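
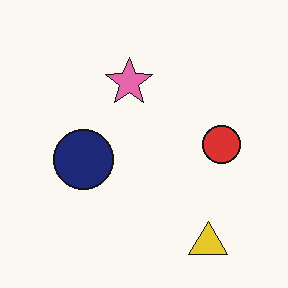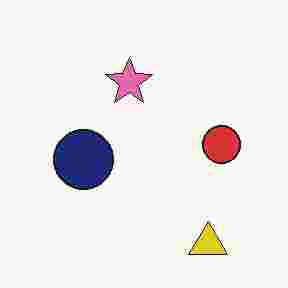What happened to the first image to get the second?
It was degraded with heavy JPEG compression.

Blocky 8×8 compression artifacts appear around shape edges and the flat background shows ringing — characteristic JPEG degradation.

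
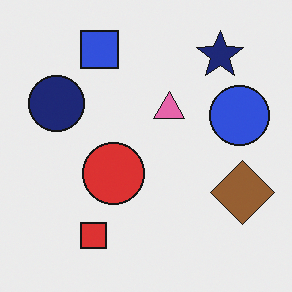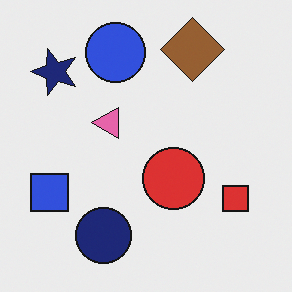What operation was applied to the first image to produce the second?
The second image is the first rotated 90° counter-clockwise.

The navy star sits in the top-right of the first image and the top-left of the second — consistent with a whole-image 90° counter-clockwise rotation.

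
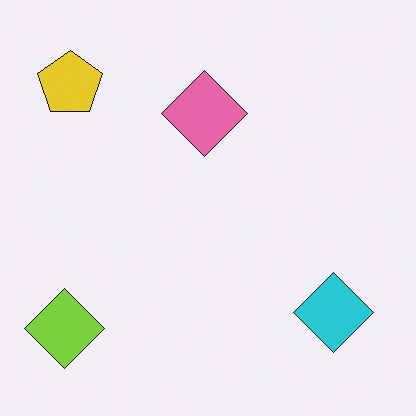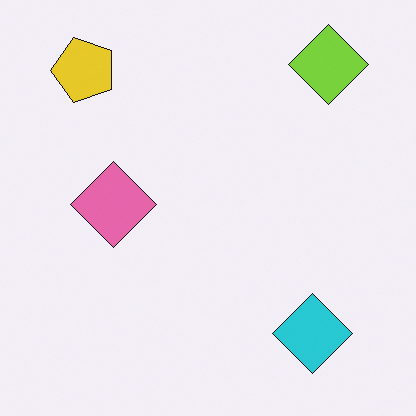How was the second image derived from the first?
The second image is the first transposed (reflected across the top-left ↔ bottom-right diagonal).

Shapes have swapped their row and column positions — what was in the top-right is now in the bottom-left — a diagonal reflection.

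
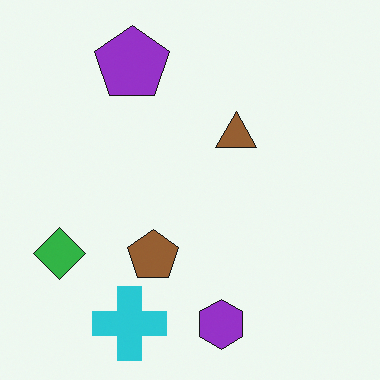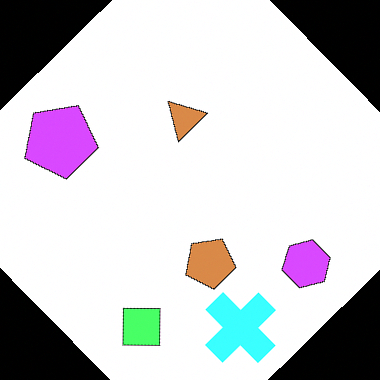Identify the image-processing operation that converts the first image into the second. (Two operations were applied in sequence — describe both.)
The transformation is: noticeably brightened, then rotated counter-clockwise by a large amount — several tens of degrees.

Every pixel — background and shapes alike — is uniformly brightened. Every shape is tilted by the same angle and the image corners show triangular fill wedges — a whole-image rotation by a non-right angle.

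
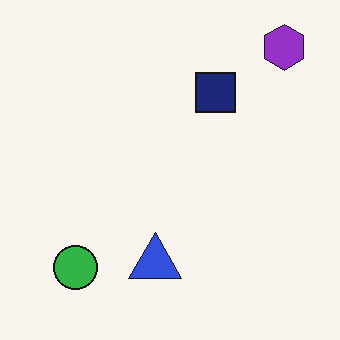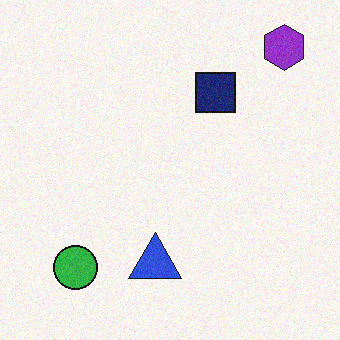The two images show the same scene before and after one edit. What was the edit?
The image was degraded with light additive noise.

Random speckle covers the whole image, including the flat background.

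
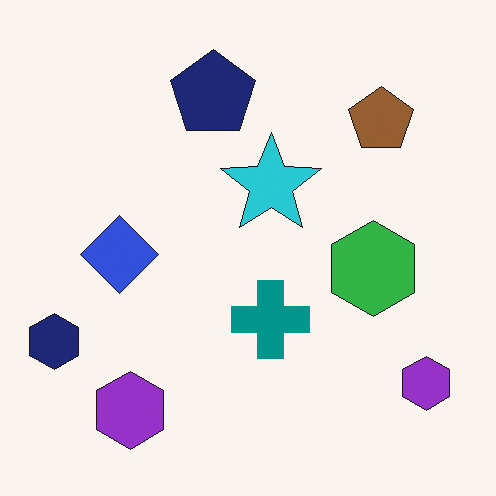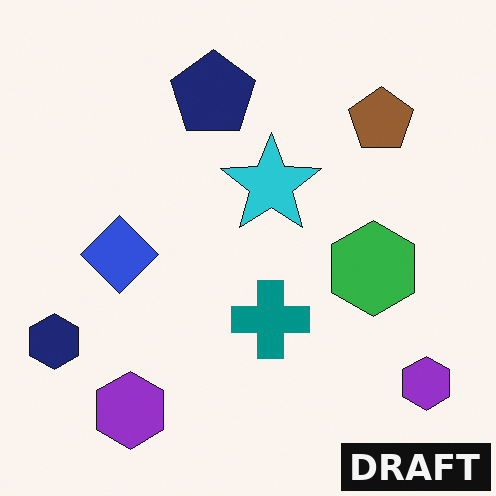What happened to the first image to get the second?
The second image is the first watermarked with the text "DRAFT" in the lower-right corner.

A dark label reading "DRAFT" appears in the lower-right corner.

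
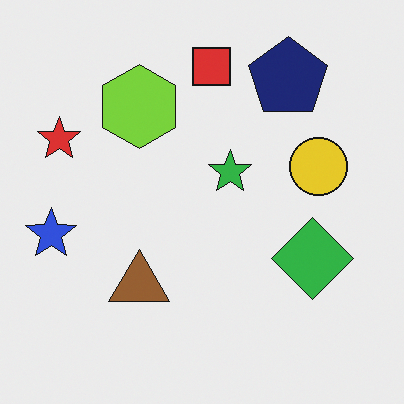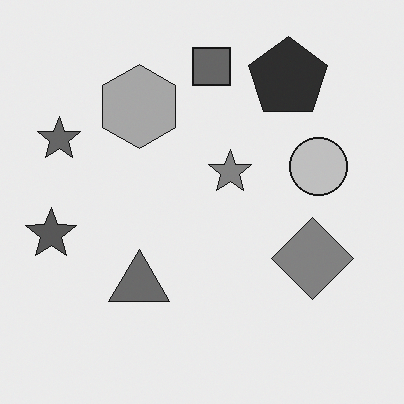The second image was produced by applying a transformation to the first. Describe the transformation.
It was converted to grayscale.

All color is removed — every shape is now a shade of grey.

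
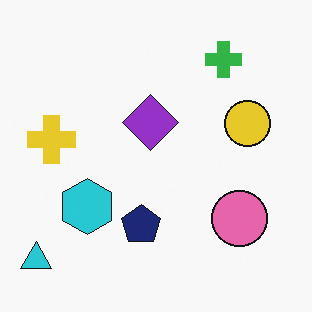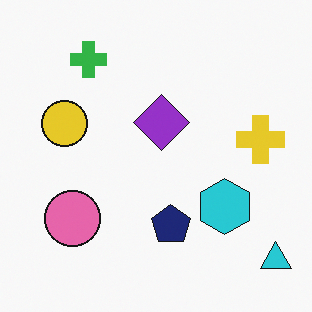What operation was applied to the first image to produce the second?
The transformation is: flipped horizontally (left ↔ right).

The cyan triangle is in the bottom-left of the first image and the bottom-right of the second — shapes on opposite sides of the vertical midline have swapped in a mirror flip.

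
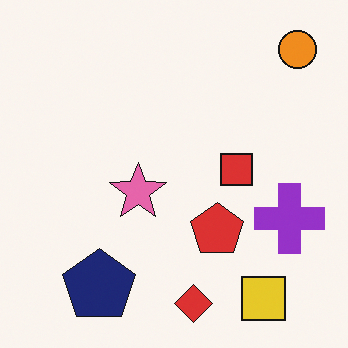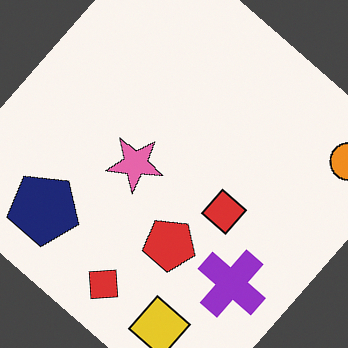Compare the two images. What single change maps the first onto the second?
The transformation is: rotated clockwise by a large amount — several tens of degrees.

Every shape is tilted by the same angle and the image corners show triangular fill wedges — a whole-image rotation by a non-right angle.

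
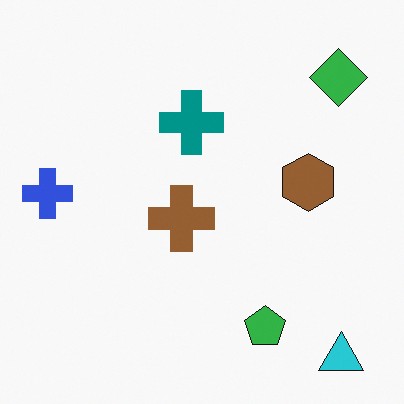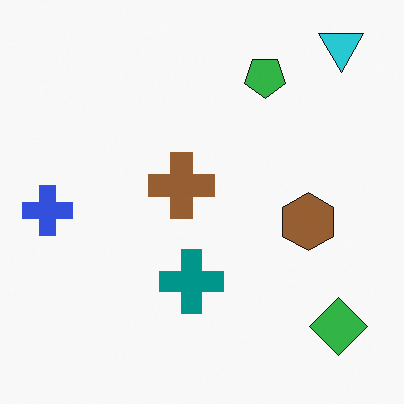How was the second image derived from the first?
The second image is the first flipped vertically (top ↔ bottom).

The cyan triangle is in the bottom-right of the first image and the top-right of the second — shapes on opposite sides of the horizontal midline have swapped in a mirror flip.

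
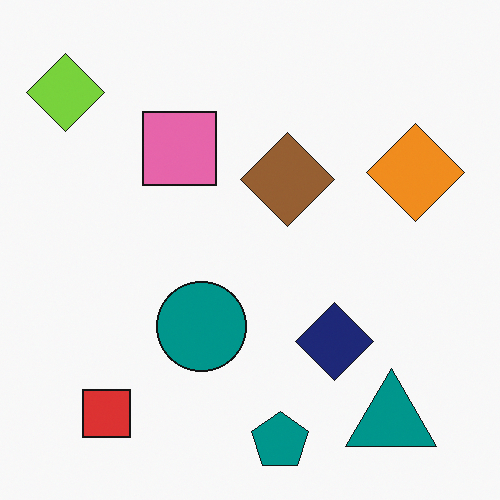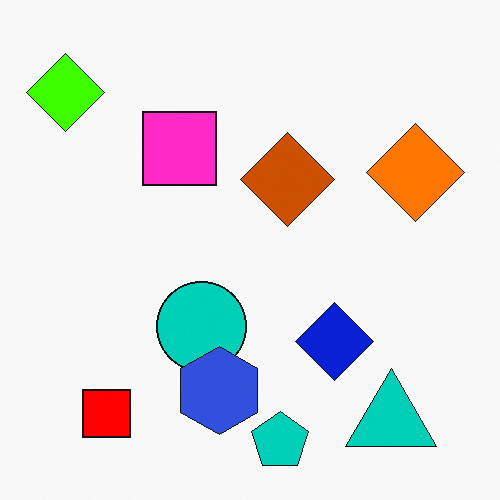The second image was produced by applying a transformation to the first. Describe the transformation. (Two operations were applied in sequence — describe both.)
It was made much more vivid (saturation change), then overlaid with an additional blue hexagon.

All colors are more vivid — a global saturation change. A blue hexagon appears in the second image that is absent from the first.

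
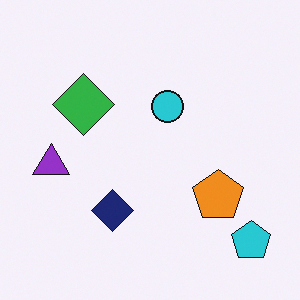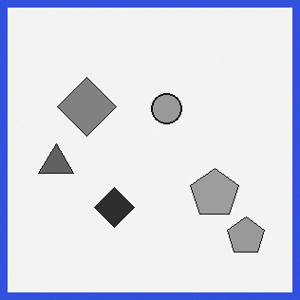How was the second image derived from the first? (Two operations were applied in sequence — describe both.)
It was converted to grayscale, then framed with a blue border.

All color is removed — every shape is now a shade of grey. A solid blue frame runs around the edge of the second image, with the content slightly shrunk inside it.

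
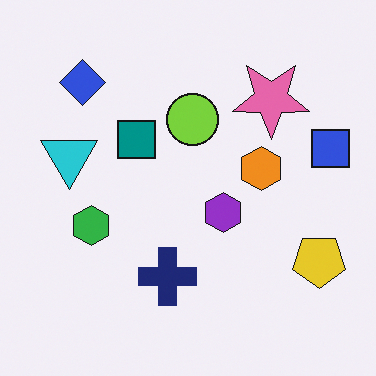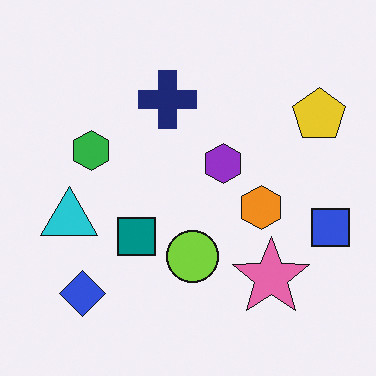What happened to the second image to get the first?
Flipped vertically (top ↔ bottom).

The blue diamond is in the bottom-left of the second image and the top-left of the first — shapes on opposite sides of the horizontal midline have swapped in a mirror flip.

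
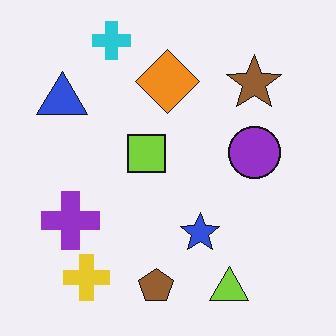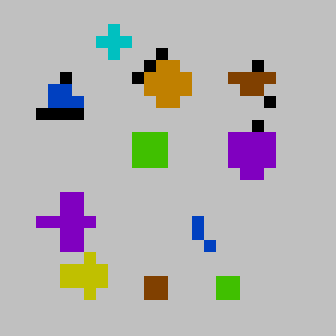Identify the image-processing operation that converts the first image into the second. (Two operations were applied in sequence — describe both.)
Heavily pixelated into large blocks, then aggressively posterized.

Shapes are reduced to large square blocks; fine edges and outlines are lost — a downscale-then-upscale (mosaic) effect. Each flat color has snapped to a coarser quantized level — most visibly, the near-white background has dropped to a flat grey.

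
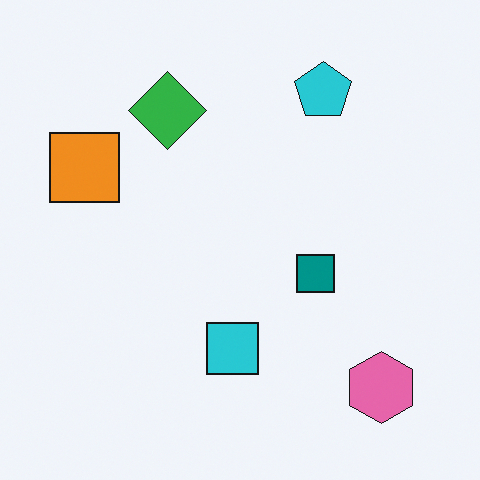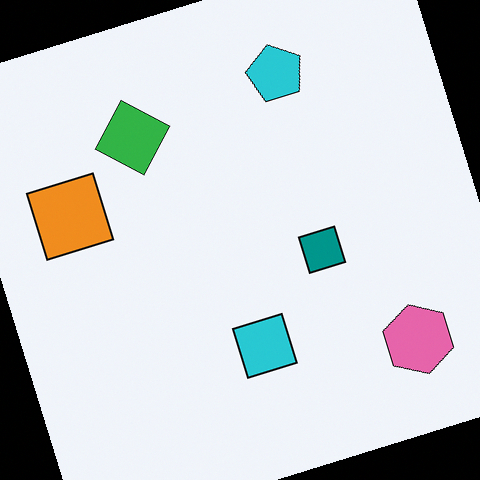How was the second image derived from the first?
The second image is the first rotated counter-clockwise by a moderate amount.

Every shape is tilted by the same angle and the image corners show triangular fill wedges — a whole-image rotation by a non-right angle.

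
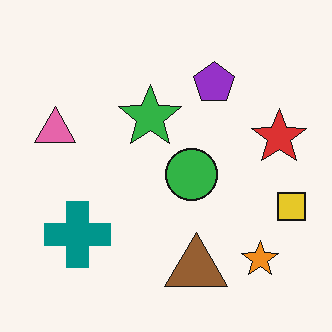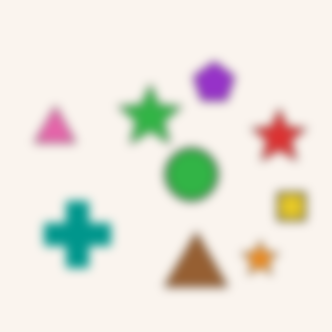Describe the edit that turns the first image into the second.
The image was strongly gaussian-blurred.

Shape edges and outlines are uniformly softened across the whole image.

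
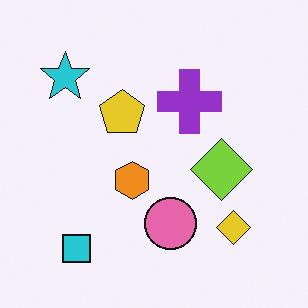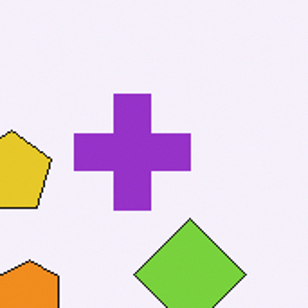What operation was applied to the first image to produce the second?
The second image is the first cropped tightly and scaled back up.

The visible shapes are larger and the field of view is narrower; shapes near the original edges may be partly or wholly outside the frame — a crop-and-rescale.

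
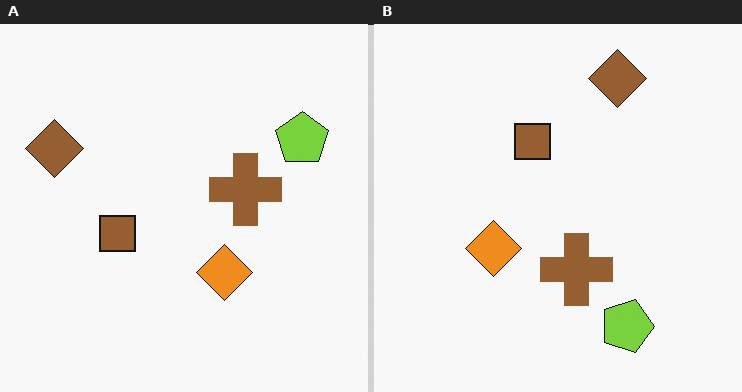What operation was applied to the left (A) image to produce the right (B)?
Rotated 90° clockwise.

The brown diamond sits in the left of the left (A) image and the top of the right (B) — consistent with a whole-image 90° clockwise rotation.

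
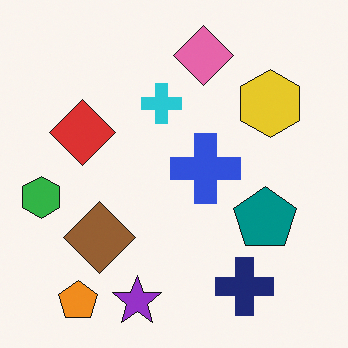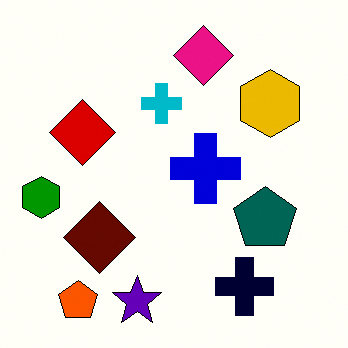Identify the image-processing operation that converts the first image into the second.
This is the original image boosted in contrast.

Tones are pushed away from mid-grey across the whole image — a global contrast change.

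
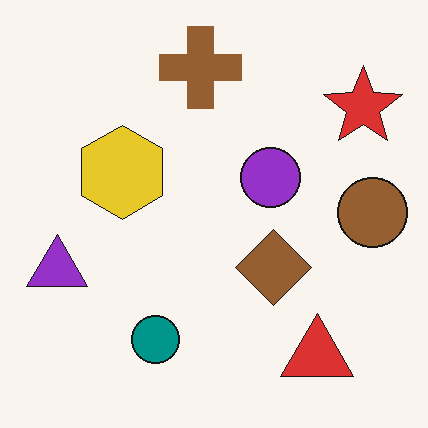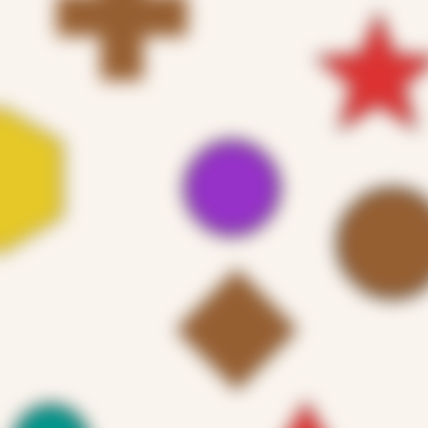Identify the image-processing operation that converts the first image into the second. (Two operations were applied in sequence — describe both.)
The transformation is: heavily blurred, then cropped slightly and scaled back up.

Shape edges and outlines are uniformly softened across the whole image. The visible shapes are larger and the field of view is narrower; shapes near the original edges may be partly or wholly outside the frame — a crop-and-rescale.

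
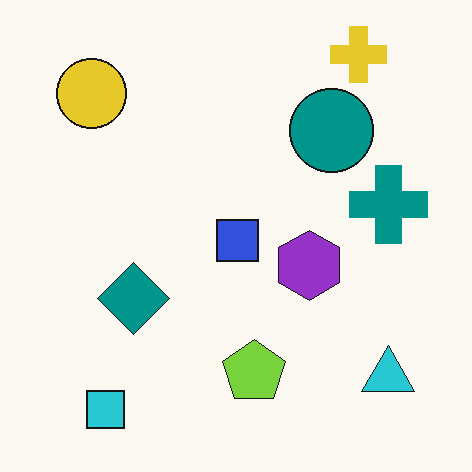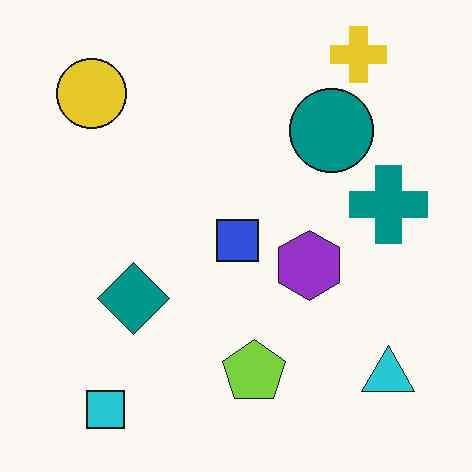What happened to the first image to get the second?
The transformation is: JPEG-compressed with visible artifacts.

Blocky 8×8 compression artifacts appear around shape edges and the flat background shows ringing — characteristic JPEG degradation.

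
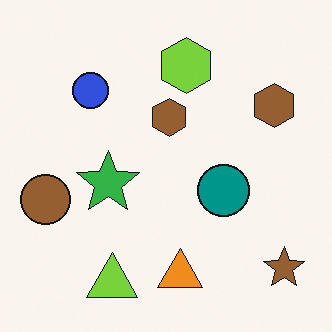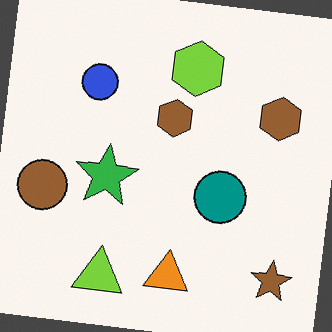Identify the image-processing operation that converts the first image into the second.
Rotated clockwise by a small amount.

Every shape is tilted by the same angle and the image corners show triangular fill wedges — a whole-image rotation by a non-right angle.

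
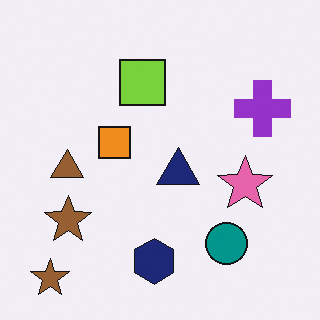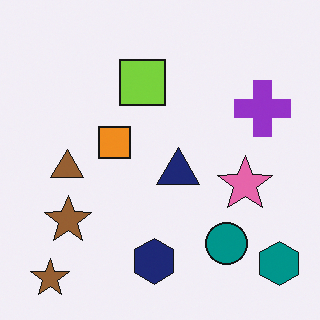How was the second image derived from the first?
The transformation is: overlaid with an additional teal hexagon.

A teal hexagon appears in the second image that is absent from the first.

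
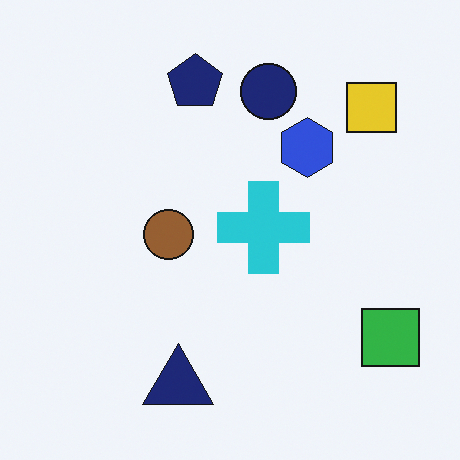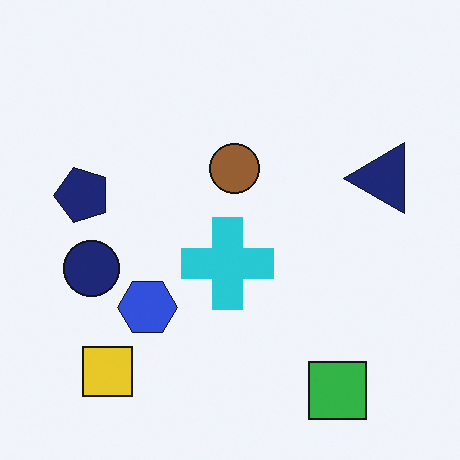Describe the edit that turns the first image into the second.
This is the original image transposed (reflected across the top-left ↔ bottom-right diagonal).

Shapes have swapped their row and column positions — what was in the top-right is now in the bottom-left — a diagonal reflection.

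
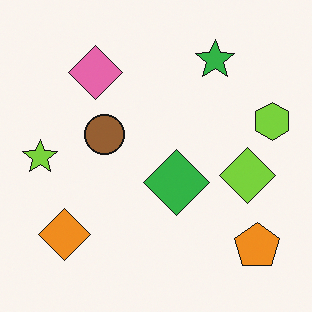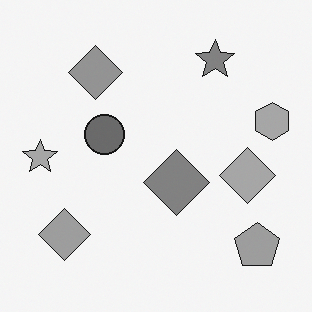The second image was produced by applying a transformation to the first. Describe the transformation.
Converted to grayscale.

All color is removed — every shape is now a shade of grey.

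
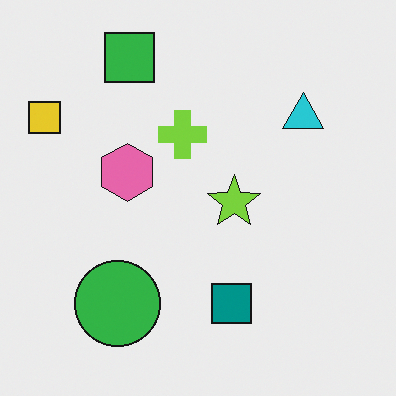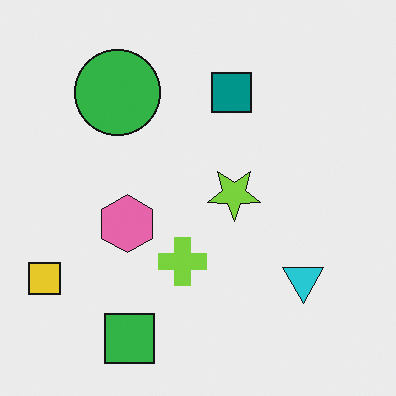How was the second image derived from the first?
The second image is the first flipped vertically (top ↔ bottom).

The green square is in the top-left of the first image and the bottom-left of the second — shapes on opposite sides of the horizontal midline have swapped in a mirror flip.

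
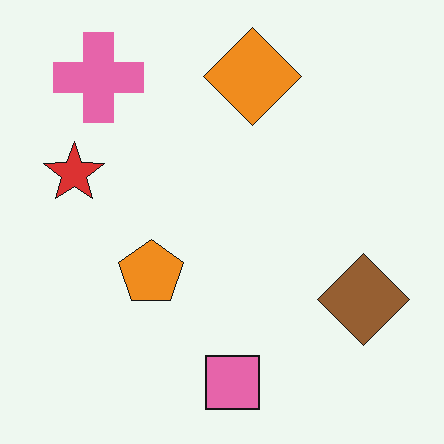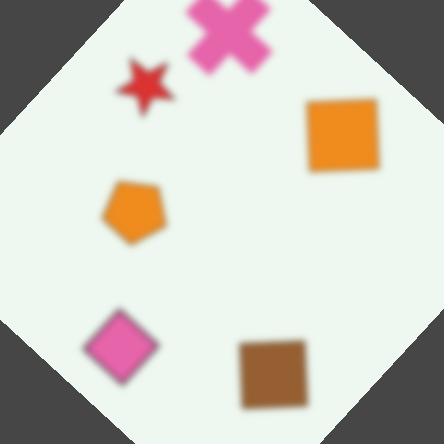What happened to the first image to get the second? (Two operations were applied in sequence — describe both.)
Moderately blurred, then rotated clockwise by a large amount — several tens of degrees.

Shape edges and outlines are uniformly softened across the whole image. Every shape is tilted by the same angle and the image corners show triangular fill wedges — a whole-image rotation by a non-right angle.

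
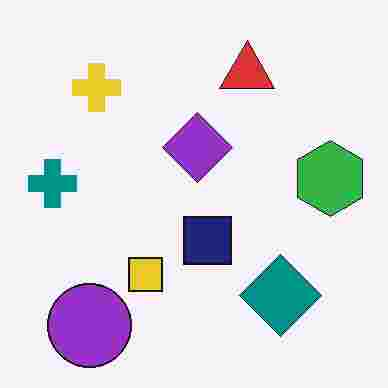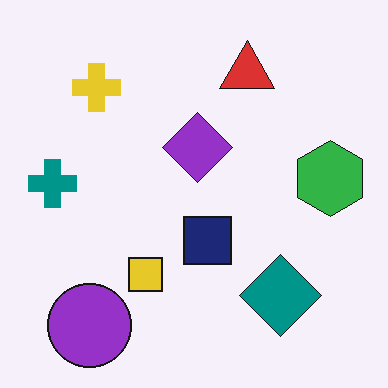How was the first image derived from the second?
This is the original image heavily JPEG-compressed with obvious blocking artifacts.

Blocky 8×8 compression artifacts appear around shape edges and the flat background shows ringing — characteristic JPEG degradation.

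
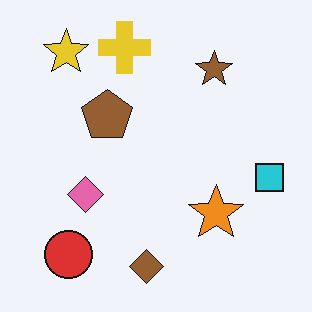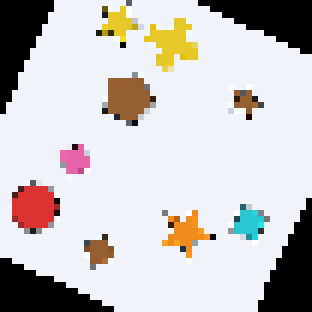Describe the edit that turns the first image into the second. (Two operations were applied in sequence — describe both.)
It was rotated clockwise by a clearly visible amount, then pixelated into visible square blocks.

Every shape is tilted by the same angle and the image corners show triangular fill wedges — a whole-image rotation by a non-right angle. Shapes are reduced to large square blocks; fine edges and outlines are lost — a downscale-then-upscale (mosaic) effect.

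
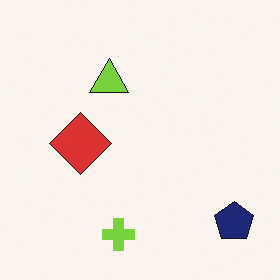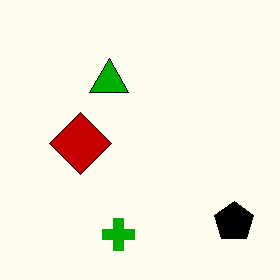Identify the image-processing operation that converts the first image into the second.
It was boosted in contrast.

Tones are pushed away from mid-grey across the whole image — a global contrast change.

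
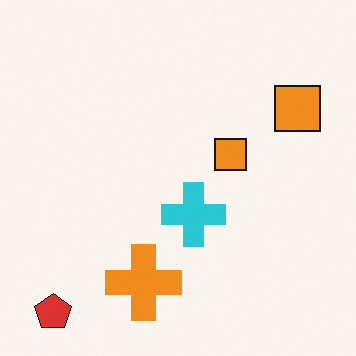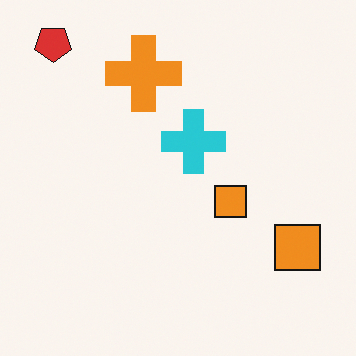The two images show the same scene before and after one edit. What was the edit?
The second image is the first flipped vertically (top ↔ bottom).

The red pentagon is in the bottom-left of the first image and the top-left of the second — shapes on opposite sides of the horizontal midline have swapped in a mirror flip.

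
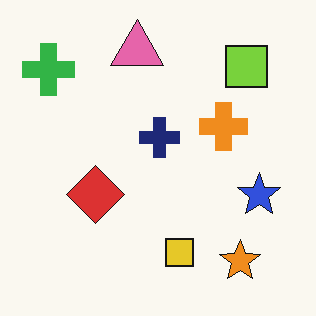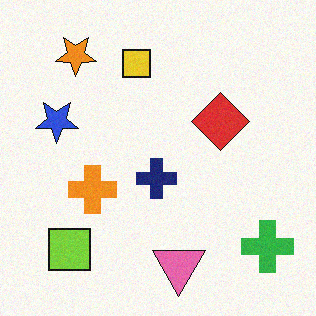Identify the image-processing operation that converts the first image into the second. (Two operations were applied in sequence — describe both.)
The transformation is: rotated 180°, then degraded with a light layer of grain.

The green cross sits in the top-left of the first image and the bottom-right of the second — consistent with a whole-image 180° rotation. Random speckle covers the whole image, including the flat background.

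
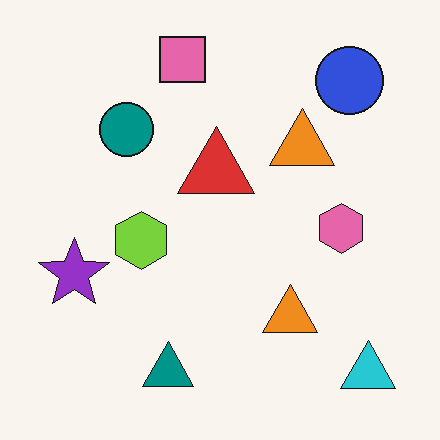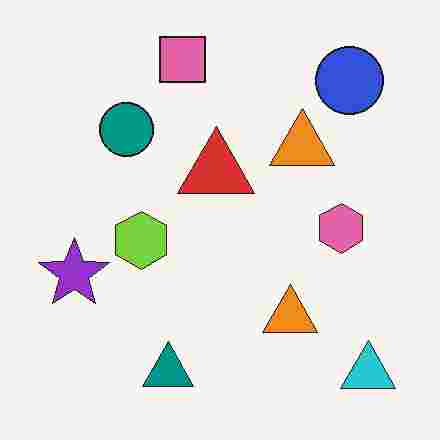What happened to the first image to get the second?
This is the original image degraded with heavy JPEG compression.

Blocky 8×8 compression artifacts appear around shape edges and the flat background shows ringing — characteristic JPEG degradation.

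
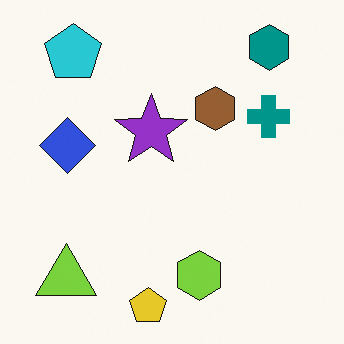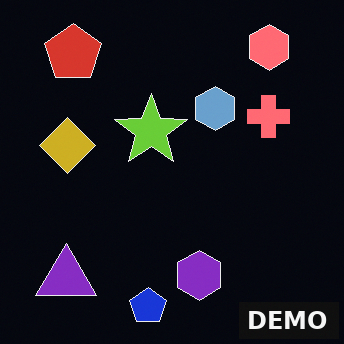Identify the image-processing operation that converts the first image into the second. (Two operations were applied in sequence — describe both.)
The second image is the first color-inverted (negative), then watermarked with the text "DEMO" in the lower-right corner.

The light background has become dark and every shape's color is its complement — a photographic negative. A dark label reading "DEMO" appears in the lower-right corner.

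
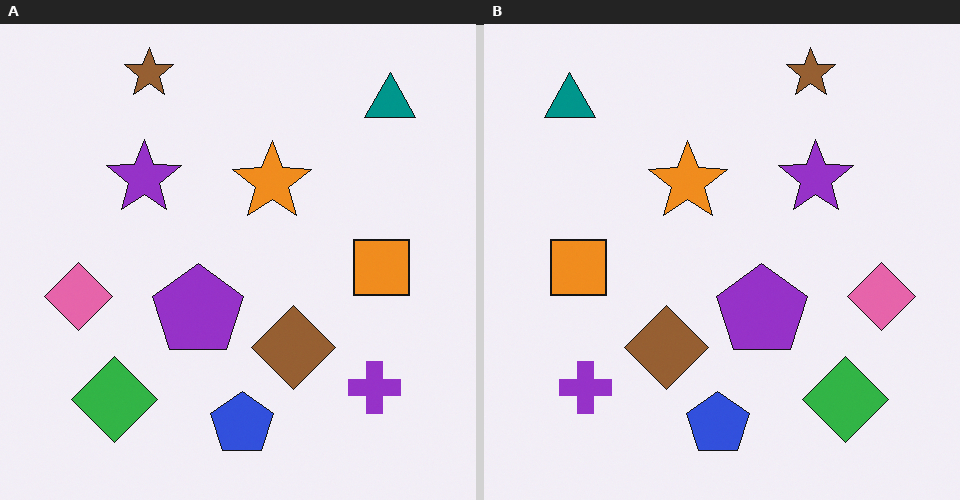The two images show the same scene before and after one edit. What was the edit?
It was flipped horizontally (left ↔ right).

The pink diamond is in the left of the left (A) image and the right of the right (B) — shapes on opposite sides of the vertical midline have swapped in a mirror flip.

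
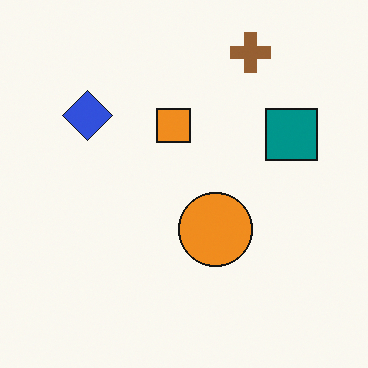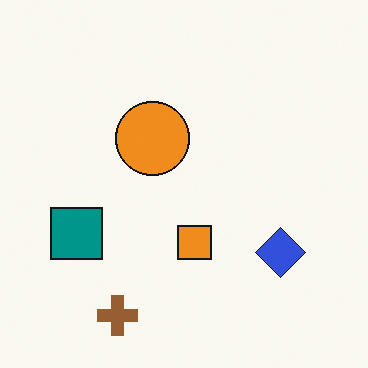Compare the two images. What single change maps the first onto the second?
The image was rotated 180°.

The brown cross sits in the top-right of the first image and the bottom-left of the second — consistent with a whole-image 180° rotation.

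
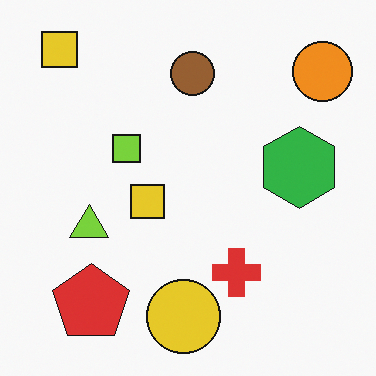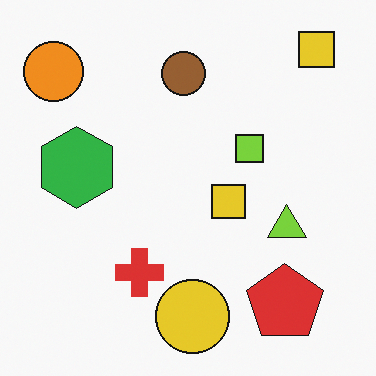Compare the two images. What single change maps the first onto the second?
The image was flipped horizontally (left ↔ right).

The orange circle is in the top-right of the first image and the top-left of the second — shapes on opposite sides of the vertical midline have swapped in a mirror flip.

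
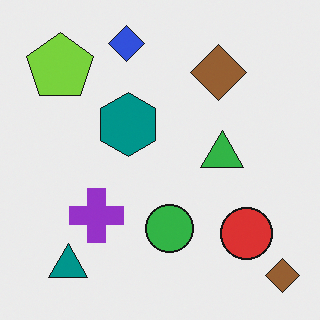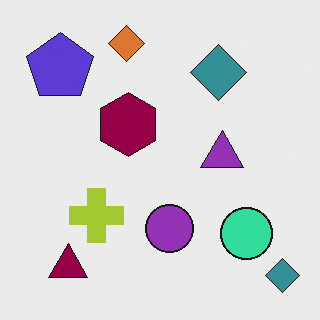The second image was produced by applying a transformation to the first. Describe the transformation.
The transformation is: hue-shifted by a large amount.

Every shape's color has rotated by the same amount around the hue wheel — a uniform hue shift.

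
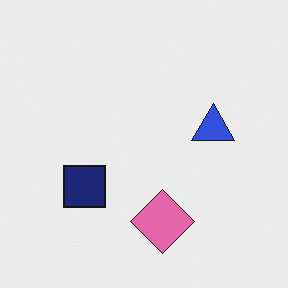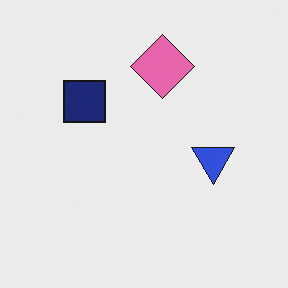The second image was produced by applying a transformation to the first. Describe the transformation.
This is the original image flipped vertically (top ↔ bottom).

The pink diamond is in the bottom of the first image and the top of the second — shapes on opposite sides of the horizontal midline have swapped in a mirror flip.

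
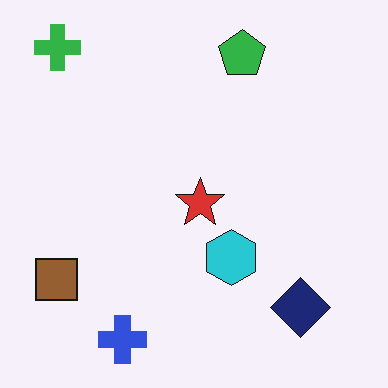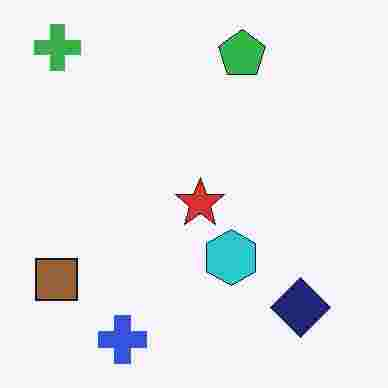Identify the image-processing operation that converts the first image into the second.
Degraded with heavy JPEG compression.

Blocky 8×8 compression artifacts appear around shape edges and the flat background shows ringing — characteristic JPEG degradation.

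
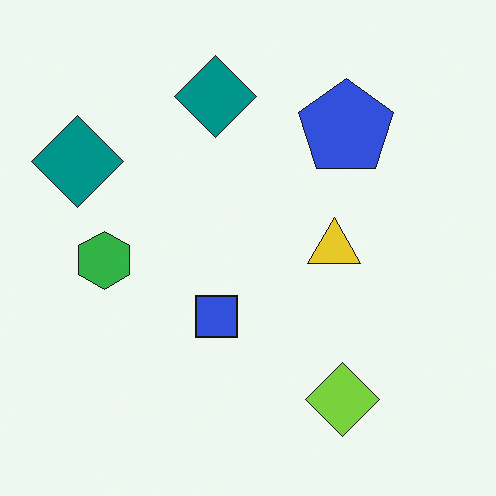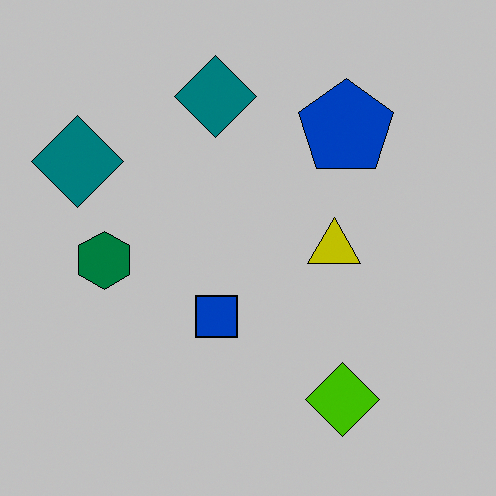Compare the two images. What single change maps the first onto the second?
The transformation is: heavily posterized to just a handful of flat colors.

Each flat color has snapped to a coarser quantized level — most visibly, the near-white background has dropped to a flat grey.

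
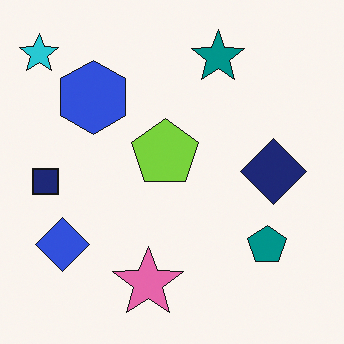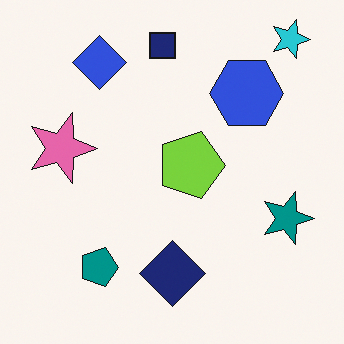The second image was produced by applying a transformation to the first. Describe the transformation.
The second image is the first rotated 90° clockwise.

The cyan star sits in the top-left of the first image and the top-right of the second — consistent with a whole-image 90° clockwise rotation.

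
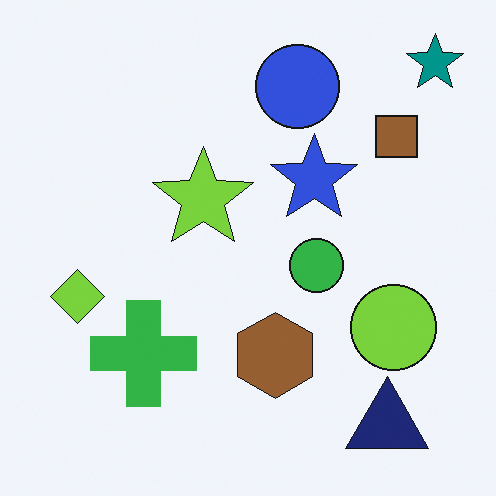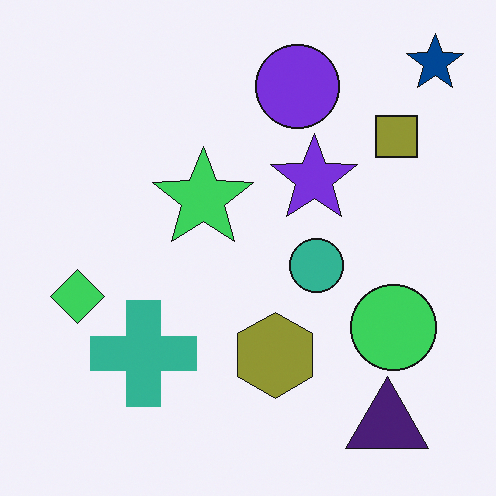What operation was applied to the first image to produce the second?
The transformation is: hue-shifted by a small amount.

Every shape's color has rotated by the same amount around the hue wheel — a uniform hue shift.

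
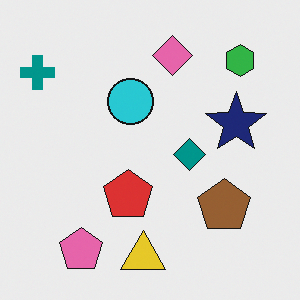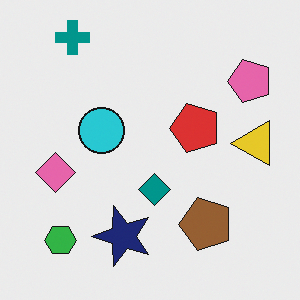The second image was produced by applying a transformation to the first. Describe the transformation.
It was transposed (reflected across the top-left ↔ bottom-right diagonal).

Shapes have swapped their row and column positions — what was in the top-right is now in the bottom-left — a diagonal reflection.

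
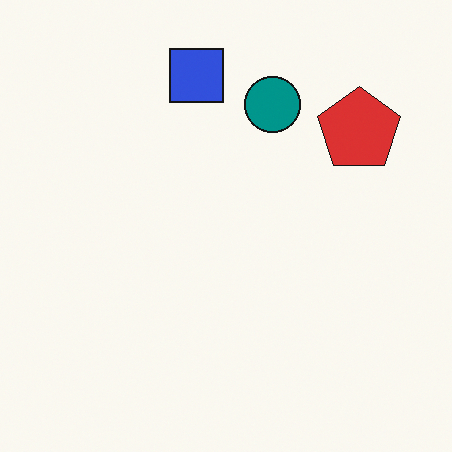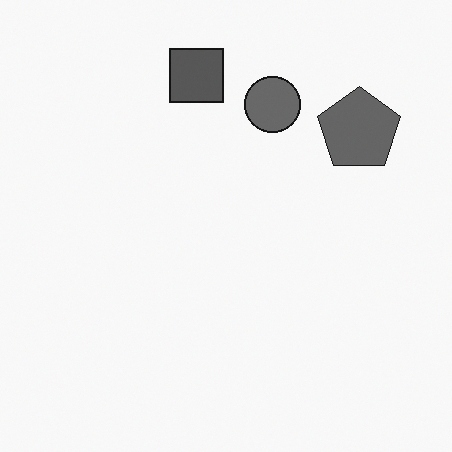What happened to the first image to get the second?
The second image is the first converted to grayscale.

All color is removed — every shape is now a shade of grey.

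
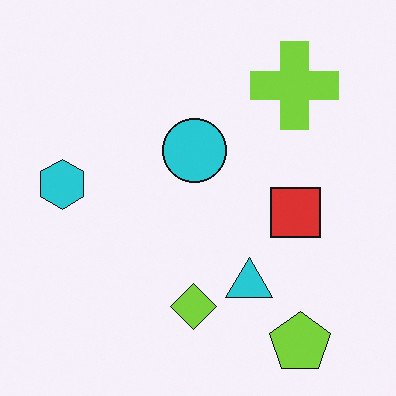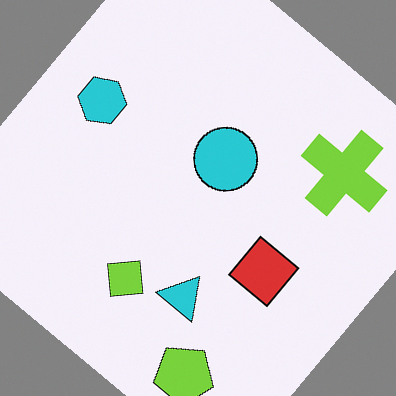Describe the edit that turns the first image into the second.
The second image is the first rotated clockwise by a large amount — several tens of degrees.

Every shape is tilted by the same angle and the image corners show triangular fill wedges — a whole-image rotation by a non-right angle.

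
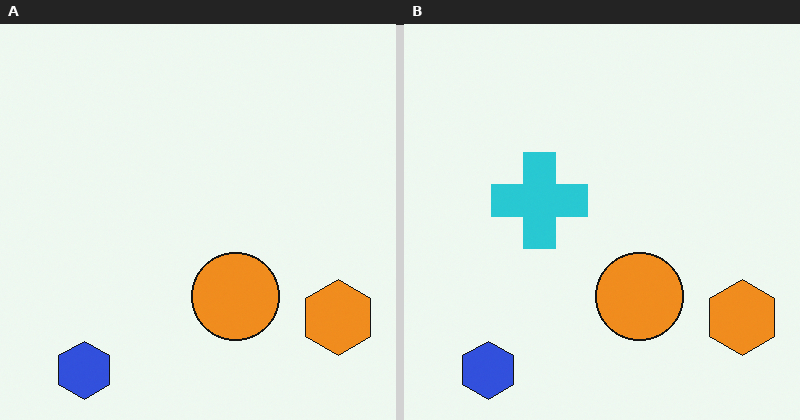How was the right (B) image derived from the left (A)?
The right (B) image is the left (A) overlaid with an additional cyan cross.

A cyan cross appears in the right (B) image that is absent from the left (A).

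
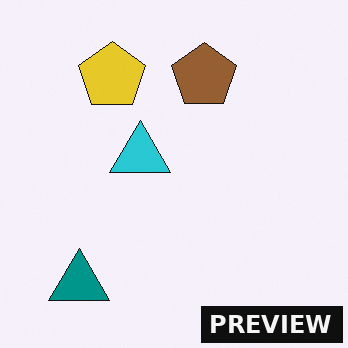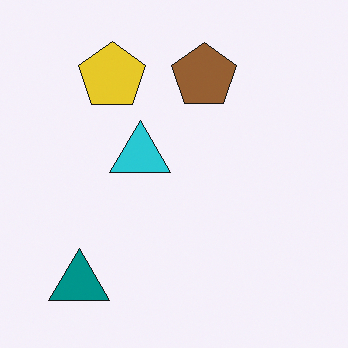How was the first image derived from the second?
The first image is the second watermarked with the text "PREVIEW" in the lower-right corner.

A dark label reading "PREVIEW" appears in the lower-right corner.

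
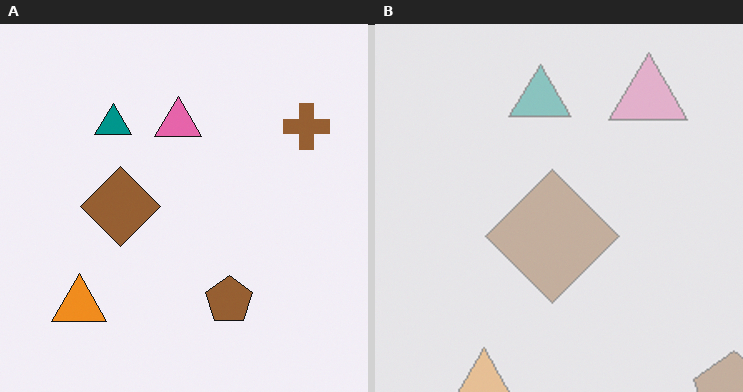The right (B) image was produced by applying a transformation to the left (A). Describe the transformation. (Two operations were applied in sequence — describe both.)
The image was cropped tightly and scaled back up, then given much lower contrast.

The visible shapes are larger and the field of view is narrower; shapes near the original edges may be partly or wholly outside the frame — a crop-and-rescale. Tones are pushed toward mid-grey across the whole image — a global contrast change.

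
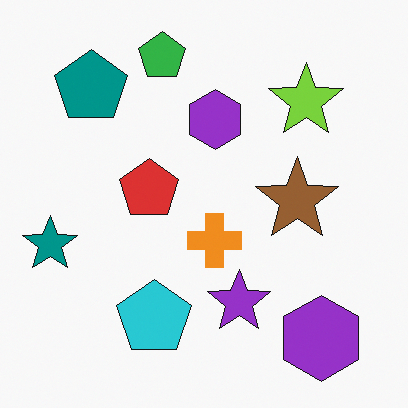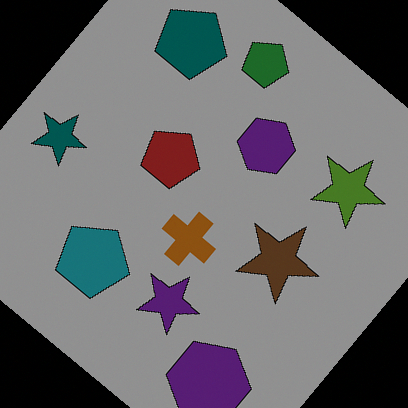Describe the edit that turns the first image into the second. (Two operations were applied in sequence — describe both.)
Noticeably darkened, then rotated clockwise by a large amount — several tens of degrees.

Every pixel — background and shapes alike — is uniformly darkened. Every shape is tilted by the same angle and the image corners show triangular fill wedges — a whole-image rotation by a non-right angle.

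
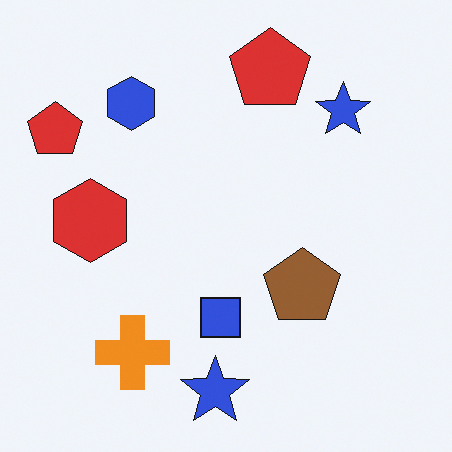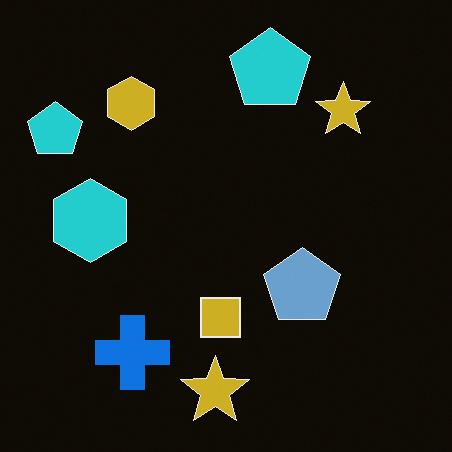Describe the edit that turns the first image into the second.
Color-inverted (negative).

The light background has become dark and every shape's color is its complement — a photographic negative.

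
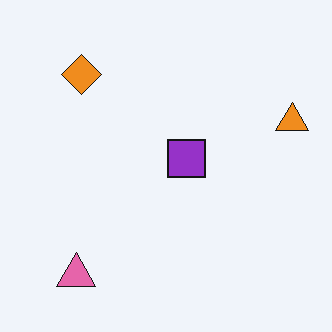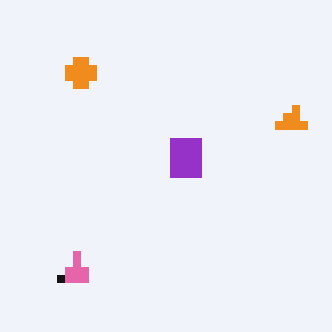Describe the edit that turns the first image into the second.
Pixelated into visible square blocks.

Shapes are reduced to large square blocks; fine edges and outlines are lost — a downscale-then-upscale (mosaic) effect.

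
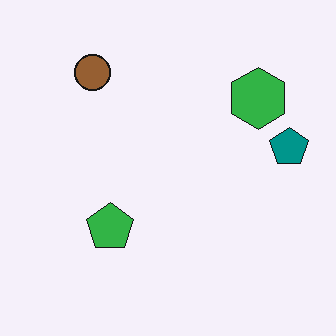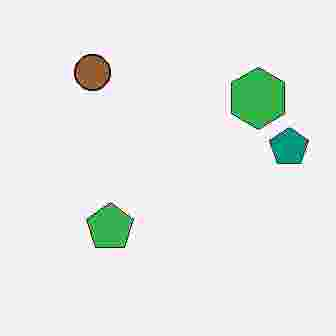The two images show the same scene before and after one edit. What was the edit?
The image was degraded with heavy JPEG compression.

Blocky 8×8 compression artifacts appear around shape edges and the flat background shows ringing — characteristic JPEG degradation.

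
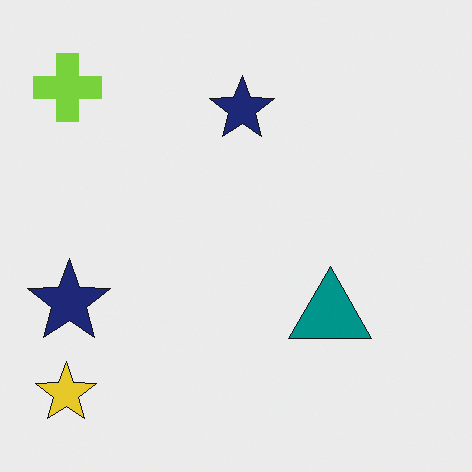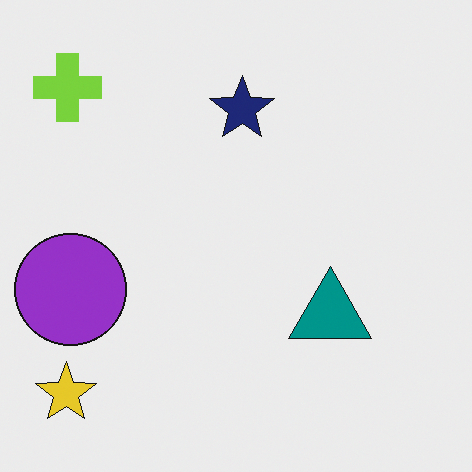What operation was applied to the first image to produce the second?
It was overlaid with an additional purple circle.

A purple circle appears in the second image that is absent from the first.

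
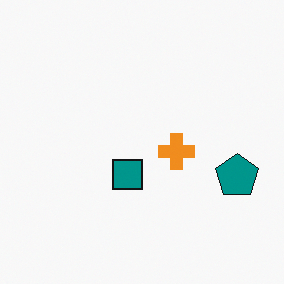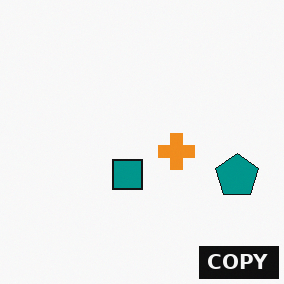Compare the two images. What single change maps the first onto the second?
The second image is the first watermarked with the text "COPY" in the lower-right corner.

A dark label reading "COPY" appears in the lower-right corner.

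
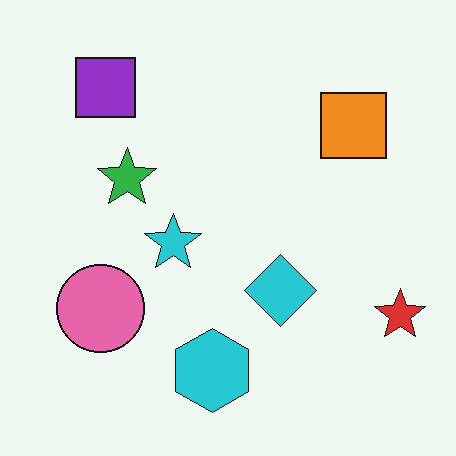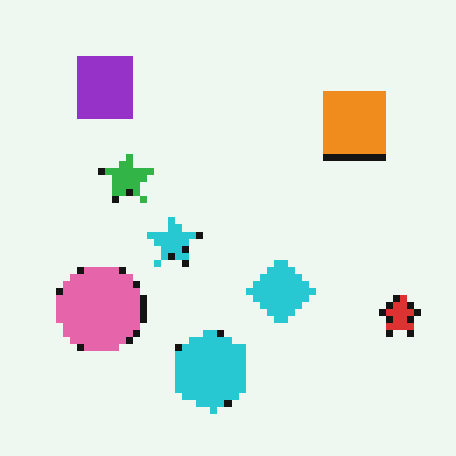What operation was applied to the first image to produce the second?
It was moderately pixelated.

Shapes are reduced to large square blocks; fine edges and outlines are lost — a downscale-then-upscale (mosaic) effect.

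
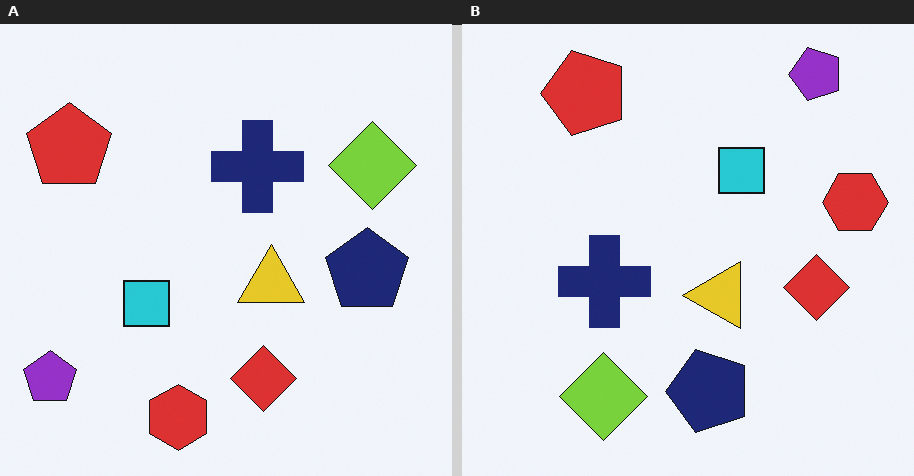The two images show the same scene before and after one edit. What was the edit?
It was transposed (reflected across the top-left ↔ bottom-right diagonal).

Shapes have swapped their row and column positions — what was in the top-right is now in the bottom-left — a diagonal reflection.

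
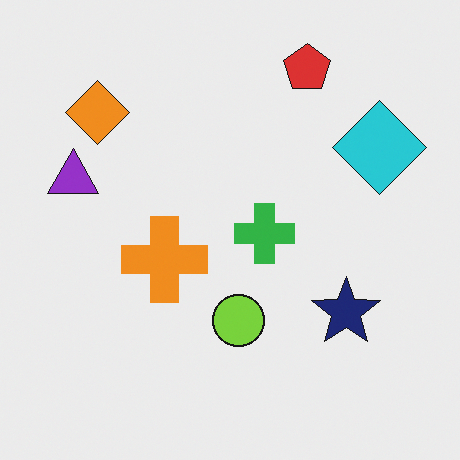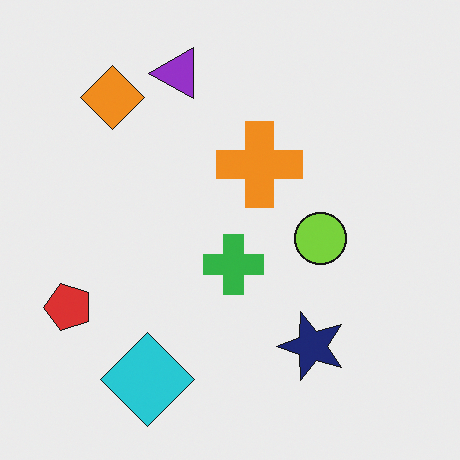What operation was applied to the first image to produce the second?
Transposed (reflected across the top-left ↔ bottom-right diagonal).

Shapes have swapped their row and column positions — what was in the top-right is now in the bottom-left — a diagonal reflection.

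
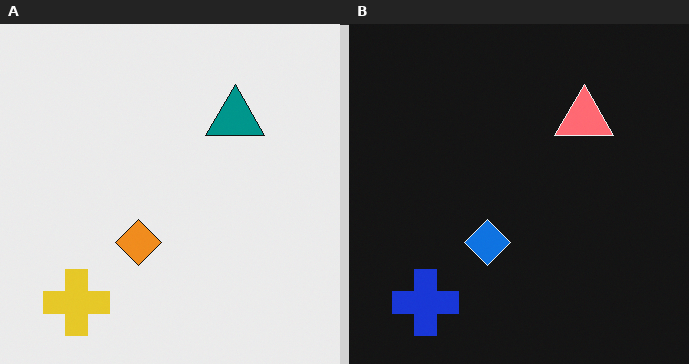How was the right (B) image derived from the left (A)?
The right (B) image is the left (A) color-inverted (negative).

The light background has become dark and every shape's color is its complement — a photographic negative.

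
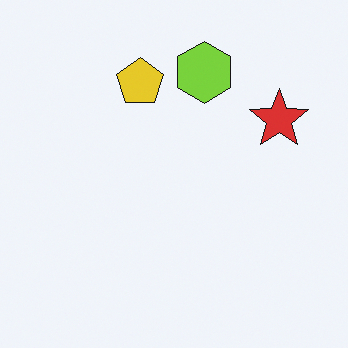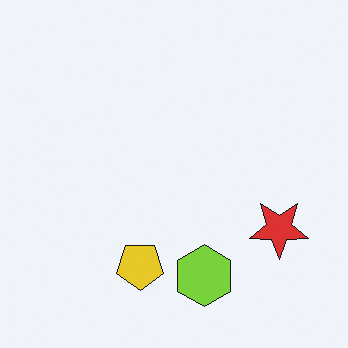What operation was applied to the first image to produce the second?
Flipped vertically (top ↔ bottom).

The lime hexagon is in the top of the first image and the bottom of the second — shapes on opposite sides of the horizontal midline have swapped in a mirror flip.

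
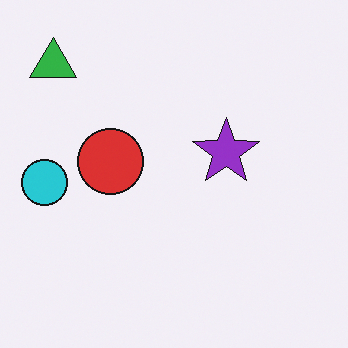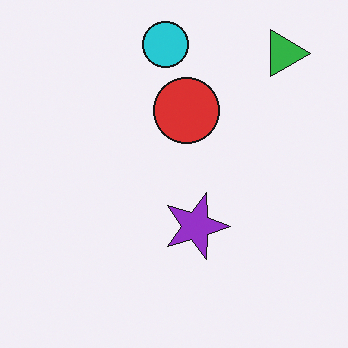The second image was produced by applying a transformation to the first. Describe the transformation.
This is the original image rotated 90° clockwise.

The green triangle sits in the top-left of the first image and the top-right of the second — consistent with a whole-image 90° clockwise rotation.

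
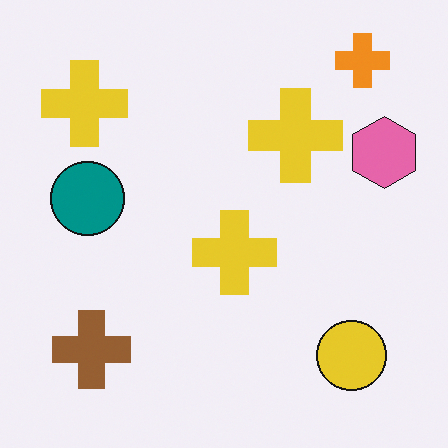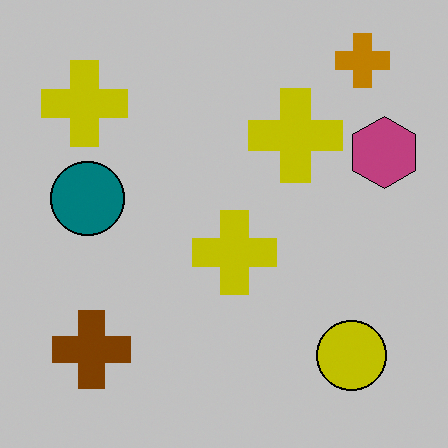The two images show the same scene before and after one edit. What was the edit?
The transformation is: aggressively posterized.

Each flat color has snapped to a coarser quantized level — most visibly, the near-white background has dropped to a flat grey.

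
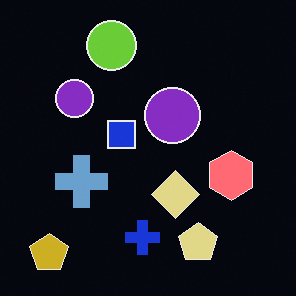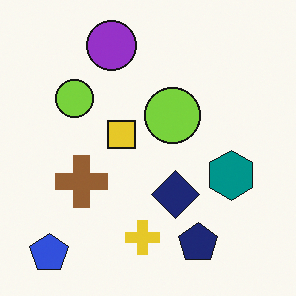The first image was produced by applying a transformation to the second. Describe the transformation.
The image was color-inverted (negative).

The light background has become dark and every shape's color is its complement — a photographic negative.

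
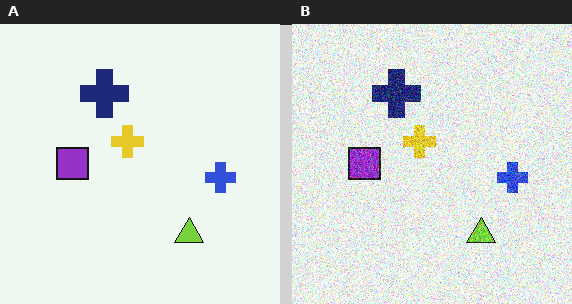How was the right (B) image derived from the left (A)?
The transformation is: degraded with strong gaussian noise.

Random speckle covers the whole image, including the flat background.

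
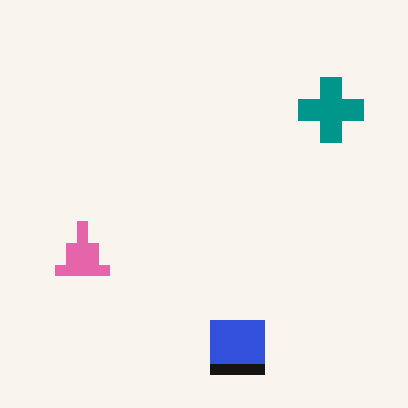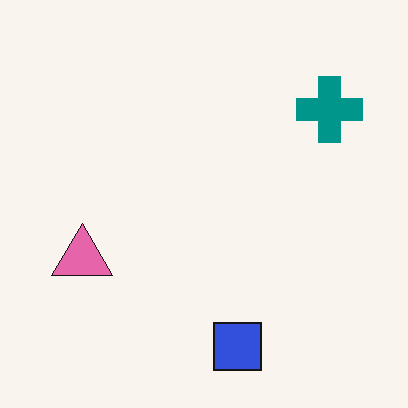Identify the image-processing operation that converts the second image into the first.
The transformation is: coarsely pixelated.

Shapes are reduced to large square blocks; fine edges and outlines are lost — a downscale-then-upscale (mosaic) effect.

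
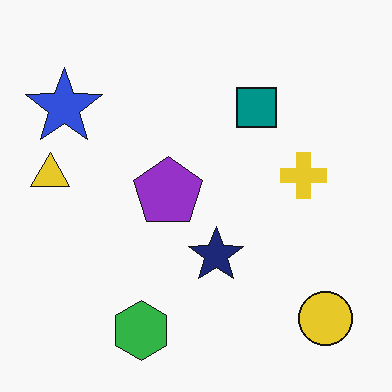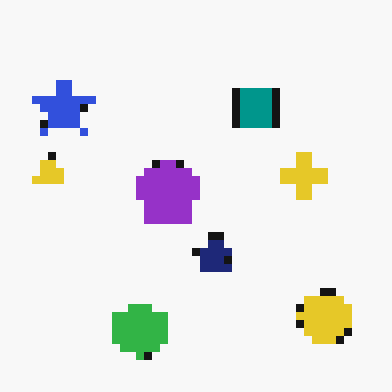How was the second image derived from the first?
Moderately pixelated.

Shapes are reduced to large square blocks; fine edges and outlines are lost — a downscale-then-upscale (mosaic) effect.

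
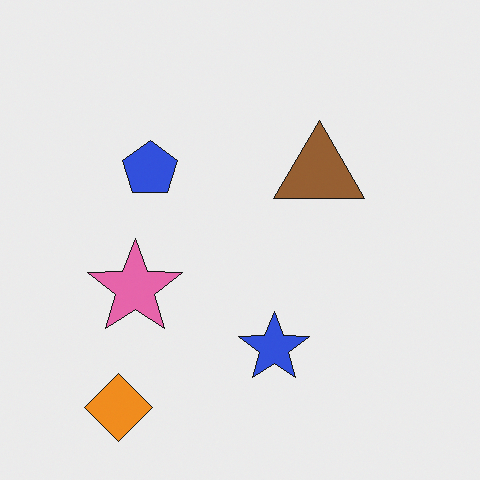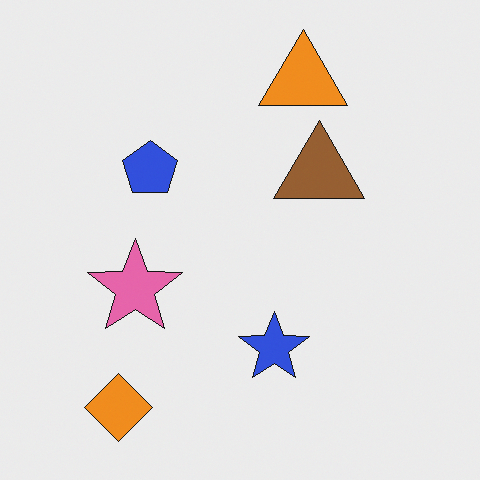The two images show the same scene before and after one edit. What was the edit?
The transformation is: overlaid with an additional orange triangle.

An orange triangle appears in the second image that is absent from the first.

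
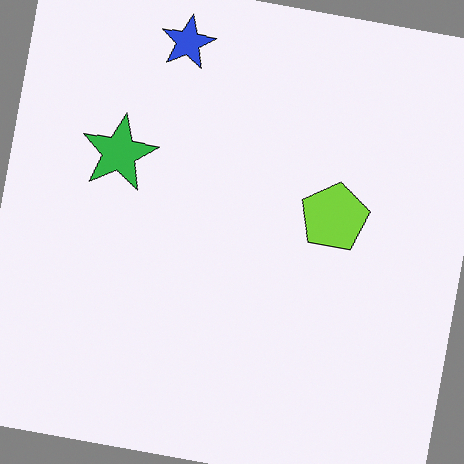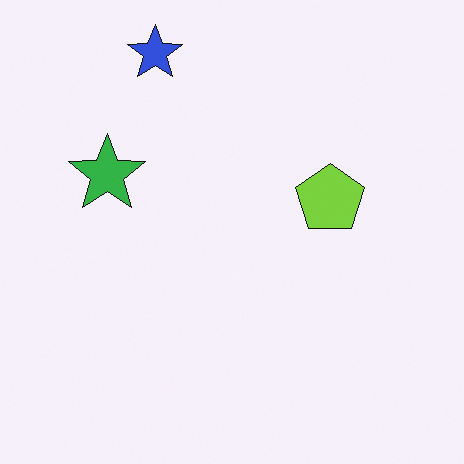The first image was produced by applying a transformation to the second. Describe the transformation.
This is the original image rotated clockwise by a few degrees.

Every shape is tilted by the same angle and the image corners show triangular fill wedges — a whole-image rotation by a non-right angle.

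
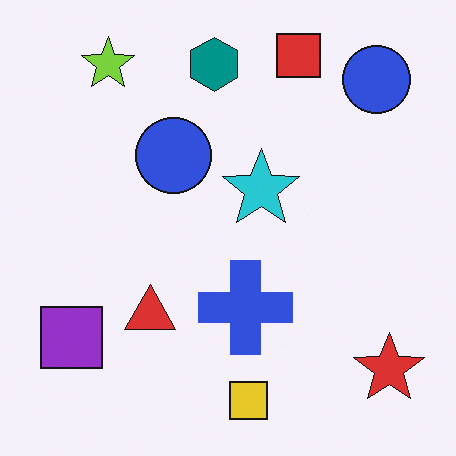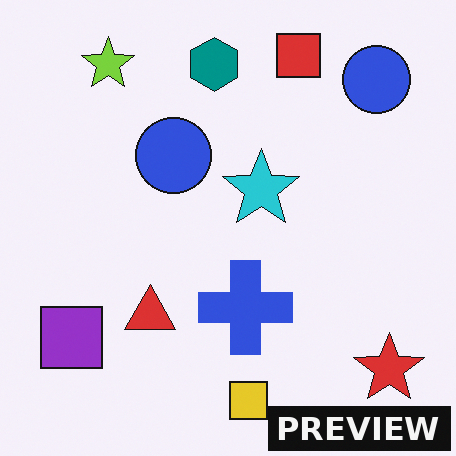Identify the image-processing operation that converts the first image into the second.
The transformation is: watermarked with the text "PREVIEW" in the lower-right corner.

A dark label reading "PREVIEW" appears in the lower-right corner.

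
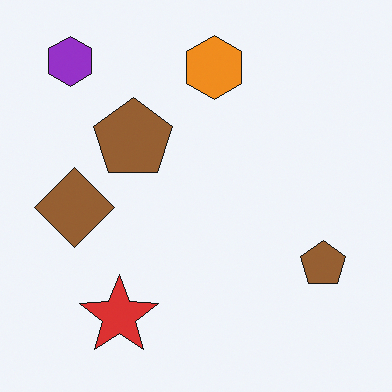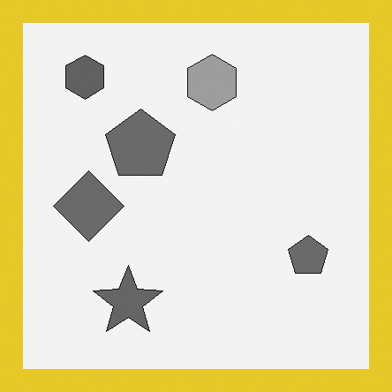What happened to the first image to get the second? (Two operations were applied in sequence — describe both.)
The second image is the first converted to grayscale, then framed with a yellow border.

All color is removed — every shape is now a shade of grey. A solid yellow frame runs around the edge of the second image, with the content slightly shrunk inside it.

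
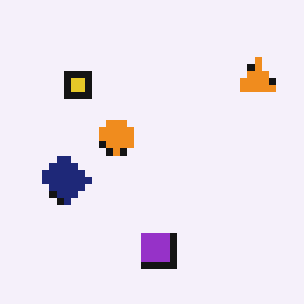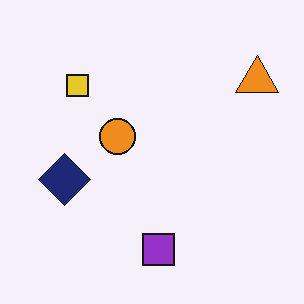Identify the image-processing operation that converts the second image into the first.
This is the original image moderately pixelated.

Shapes are reduced to large square blocks; fine edges and outlines are lost — a downscale-then-upscale (mosaic) effect.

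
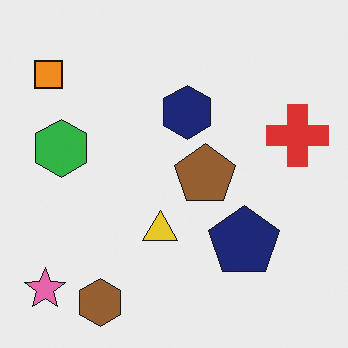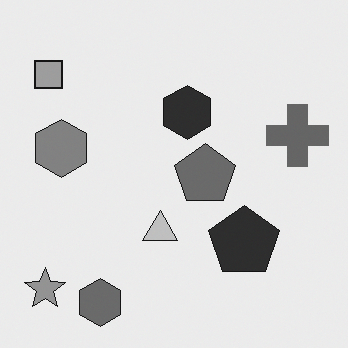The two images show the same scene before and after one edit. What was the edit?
This is the original image converted to grayscale.

All color is removed — every shape is now a shade of grey.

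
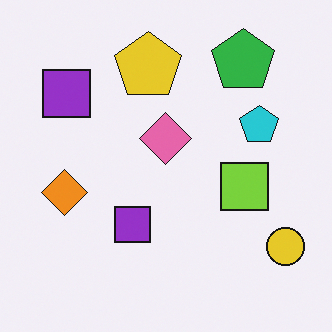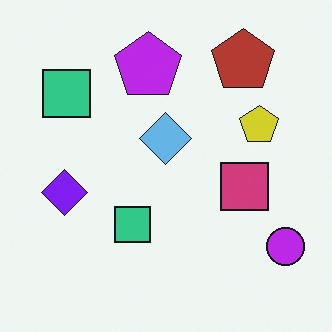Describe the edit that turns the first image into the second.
This is the original image hue-shifted by a large amount.

Every shape's color has rotated by the same amount around the hue wheel — a uniform hue shift.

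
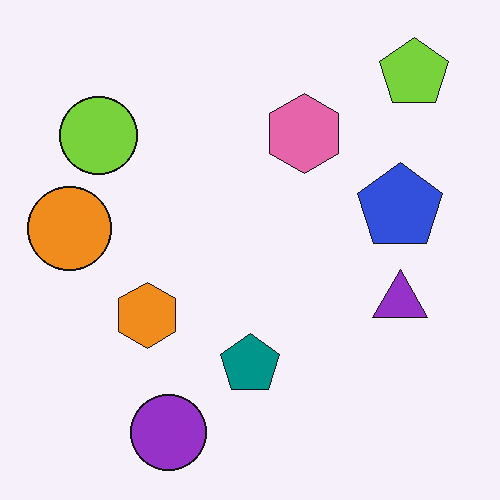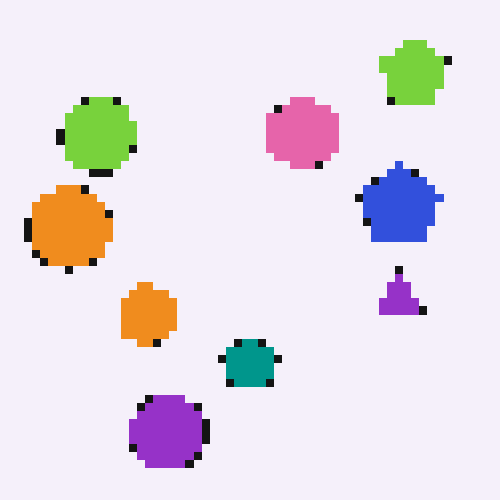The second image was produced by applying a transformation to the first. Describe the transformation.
The image was pixelated into visible square blocks.

Shapes are reduced to large square blocks; fine edges and outlines are lost — a downscale-then-upscale (mosaic) effect.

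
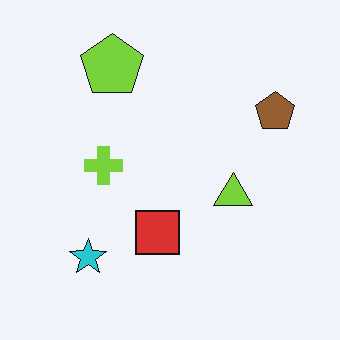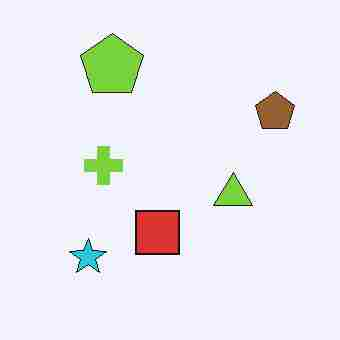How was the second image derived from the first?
The transformation is: degraded with heavy JPEG compression.

Blocky 8×8 compression artifacts appear around shape edges and the flat background shows ringing — characteristic JPEG degradation.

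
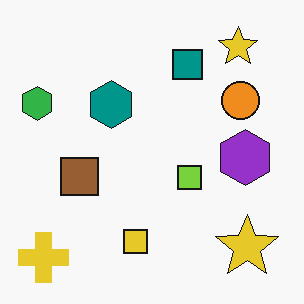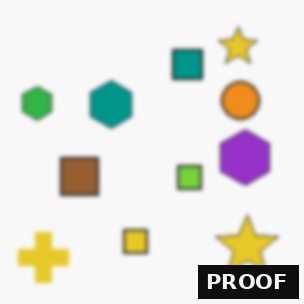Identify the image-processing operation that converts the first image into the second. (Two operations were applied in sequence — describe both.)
The second image is the first lightly blurred, then watermarked with the text "PROOF" in the lower-right corner.

Shape edges and outlines are uniformly softened across the whole image. A dark label reading "PROOF" appears in the lower-right corner.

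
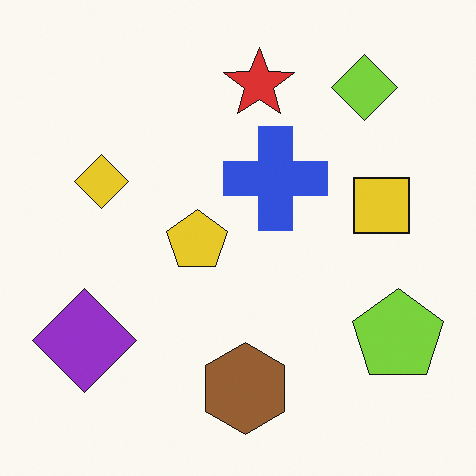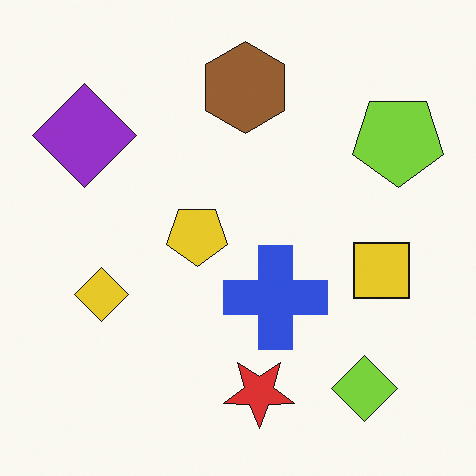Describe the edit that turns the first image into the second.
The second image is the first flipped vertically (top ↔ bottom).

The red star is in the top of the first image and the bottom of the second — shapes on opposite sides of the horizontal midline have swapped in a mirror flip.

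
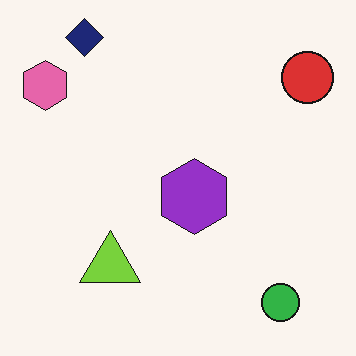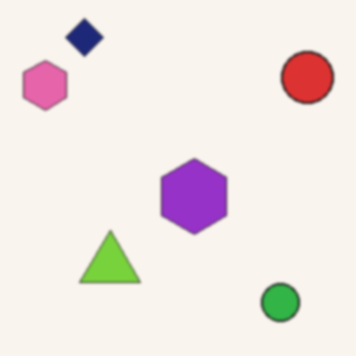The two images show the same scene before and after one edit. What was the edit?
The second image is the first slightly softened.

Shape edges and outlines are uniformly softened across the whole image.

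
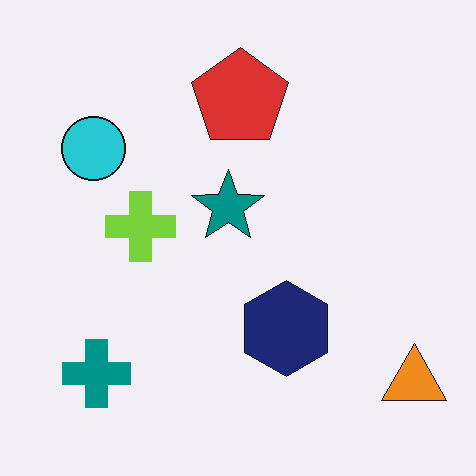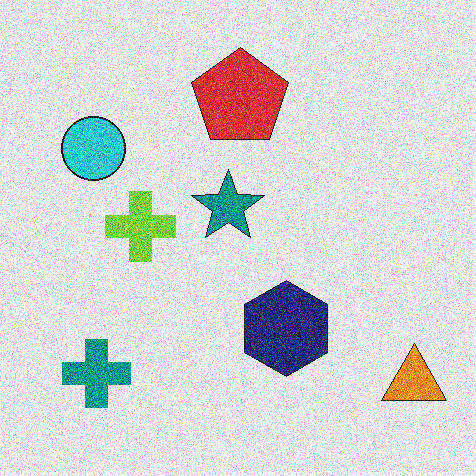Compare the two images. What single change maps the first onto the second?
This is the original image degraded with a thick layer of grain.

Random speckle covers the whole image, including the flat background.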